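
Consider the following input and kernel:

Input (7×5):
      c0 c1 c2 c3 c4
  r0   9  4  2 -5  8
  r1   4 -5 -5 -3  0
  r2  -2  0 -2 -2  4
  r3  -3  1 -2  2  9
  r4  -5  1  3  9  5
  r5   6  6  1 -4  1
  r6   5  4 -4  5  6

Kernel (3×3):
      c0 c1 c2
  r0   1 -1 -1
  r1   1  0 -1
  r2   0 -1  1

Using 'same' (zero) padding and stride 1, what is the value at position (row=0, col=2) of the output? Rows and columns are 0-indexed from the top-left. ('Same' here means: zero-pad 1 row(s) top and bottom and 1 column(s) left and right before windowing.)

11

The receptive field on the zero-padded input at this output position is [0 0 0 / 4 2 -5 / -5 -5 -3]. Elementwise product with the kernel and sum: 0·1 + 0·-1 + 0·-1 + 4·1 + -5·-1 + -5·-1 + -3·1.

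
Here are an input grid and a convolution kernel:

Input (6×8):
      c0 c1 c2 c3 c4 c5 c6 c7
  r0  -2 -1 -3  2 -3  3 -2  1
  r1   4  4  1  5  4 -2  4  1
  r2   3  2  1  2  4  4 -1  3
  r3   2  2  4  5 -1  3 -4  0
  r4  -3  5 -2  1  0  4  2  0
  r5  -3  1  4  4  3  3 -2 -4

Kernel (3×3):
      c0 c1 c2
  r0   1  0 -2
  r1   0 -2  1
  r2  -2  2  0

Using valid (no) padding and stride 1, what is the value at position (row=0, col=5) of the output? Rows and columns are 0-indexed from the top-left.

-16

The receptive field on the input at this output position is [3 -2 1 / -2 4 1 / 4 -1 3]. Elementwise product with the kernel and sum: 3·1 + 1·-2 + 4·-2 + 1·1 + 4·-2 + -1·2.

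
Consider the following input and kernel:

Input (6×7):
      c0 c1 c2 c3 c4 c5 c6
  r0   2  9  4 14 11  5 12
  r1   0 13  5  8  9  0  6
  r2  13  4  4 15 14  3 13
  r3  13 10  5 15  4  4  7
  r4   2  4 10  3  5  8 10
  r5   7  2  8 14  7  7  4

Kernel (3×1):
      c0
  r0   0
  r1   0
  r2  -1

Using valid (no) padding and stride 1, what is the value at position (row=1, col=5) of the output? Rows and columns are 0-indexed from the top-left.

-4

The receptive field on the input at this output position is [0 / 3 / 4]. Elementwise product with the kernel and sum: 4·-1.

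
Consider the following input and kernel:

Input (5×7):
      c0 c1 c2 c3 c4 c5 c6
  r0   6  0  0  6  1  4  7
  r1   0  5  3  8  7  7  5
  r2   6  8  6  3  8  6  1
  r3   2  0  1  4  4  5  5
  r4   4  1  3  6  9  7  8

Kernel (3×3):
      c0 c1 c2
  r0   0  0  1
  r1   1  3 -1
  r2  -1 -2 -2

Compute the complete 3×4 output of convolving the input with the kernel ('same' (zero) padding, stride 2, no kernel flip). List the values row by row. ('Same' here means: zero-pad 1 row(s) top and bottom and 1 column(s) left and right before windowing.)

8 -33 -31 8
11 21 6 -6
11 8 31 31

Output[0,0]: The receptive field on the zero-padded input at this output position is [0 0 0 / 0 6 0 / 0 0 5]. Elementwise product with the kernel and sum: 0·1 + 0·1 + 6·3 + 0·-1 + 0·-1 + 0·-2 + 5·-2.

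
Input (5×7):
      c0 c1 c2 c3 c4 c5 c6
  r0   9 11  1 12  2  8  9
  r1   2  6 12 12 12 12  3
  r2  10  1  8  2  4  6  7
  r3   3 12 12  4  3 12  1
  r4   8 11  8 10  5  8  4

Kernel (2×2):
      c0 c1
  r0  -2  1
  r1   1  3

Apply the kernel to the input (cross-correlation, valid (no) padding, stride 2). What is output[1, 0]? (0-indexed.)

20

The receptive field on the input at this output position is [10 1 / 3 12]. Elementwise product with the kernel and sum: 10·-2 + 1·1 + 3·1 + 12·3.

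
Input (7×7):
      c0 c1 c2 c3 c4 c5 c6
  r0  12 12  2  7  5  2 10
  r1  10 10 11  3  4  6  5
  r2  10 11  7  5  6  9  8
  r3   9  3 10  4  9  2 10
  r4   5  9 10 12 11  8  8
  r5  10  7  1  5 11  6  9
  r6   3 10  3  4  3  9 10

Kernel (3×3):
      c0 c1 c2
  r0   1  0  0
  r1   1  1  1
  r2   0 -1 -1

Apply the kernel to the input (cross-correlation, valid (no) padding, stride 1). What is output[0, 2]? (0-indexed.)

9

The receptive field on the input at this output position is [2 7 5 / 11 3 4 / 7 5 6]. Elementwise product with the kernel and sum: 2·1 + 11·1 + 3·1 + 4·1 + 5·-1 + 6·-1.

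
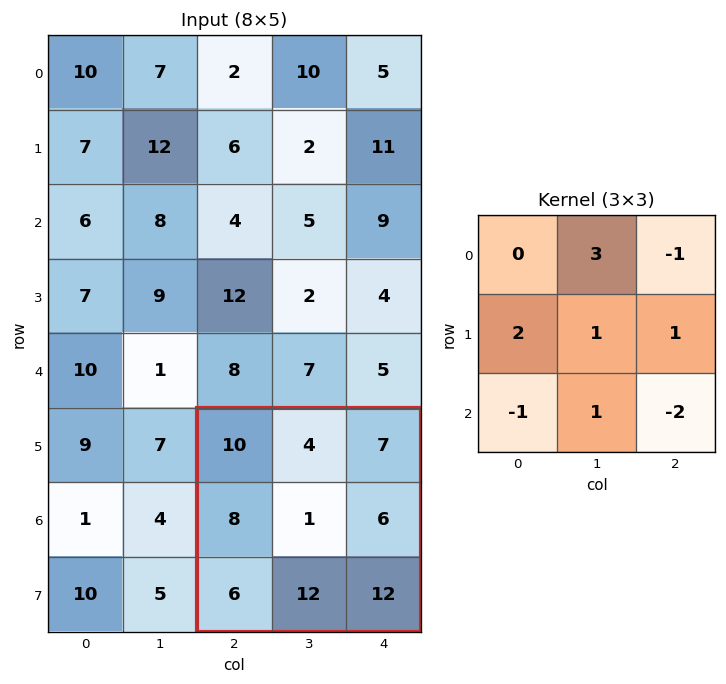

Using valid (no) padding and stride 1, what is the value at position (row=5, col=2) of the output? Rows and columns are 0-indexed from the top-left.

The receptive field on the input at this output position is [10 4 7 / 8 1 6 / 6 12 12]. Elementwise product with the kernel and sum: 4·3 + 7·-1 + 8·2 + 1·1 + 6·1 + 6·-1 + 12·1 + 12·-2.

10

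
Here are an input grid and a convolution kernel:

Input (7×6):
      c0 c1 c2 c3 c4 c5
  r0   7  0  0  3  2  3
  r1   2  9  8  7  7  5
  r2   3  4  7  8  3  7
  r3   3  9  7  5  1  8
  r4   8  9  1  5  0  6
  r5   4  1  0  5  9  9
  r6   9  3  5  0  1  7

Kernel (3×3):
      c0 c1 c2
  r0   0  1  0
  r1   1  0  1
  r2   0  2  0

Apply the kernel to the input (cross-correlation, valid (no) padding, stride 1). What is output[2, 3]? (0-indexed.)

The receptive field on the input at this output position is [8 3 7 / 5 1 8 / 5 0 6]. Elementwise product with the kernel and sum: 3·1 + 5·1 + 8·1 + 0·2.

16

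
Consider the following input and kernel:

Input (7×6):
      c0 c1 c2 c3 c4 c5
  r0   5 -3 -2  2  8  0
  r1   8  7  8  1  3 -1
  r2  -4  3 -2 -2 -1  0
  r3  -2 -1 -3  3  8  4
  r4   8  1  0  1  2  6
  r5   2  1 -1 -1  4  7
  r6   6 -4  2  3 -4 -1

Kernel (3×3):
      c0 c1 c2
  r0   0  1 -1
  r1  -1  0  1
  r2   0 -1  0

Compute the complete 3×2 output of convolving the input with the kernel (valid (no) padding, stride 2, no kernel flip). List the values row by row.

-4 -9
3 9
2 1

Output[0,0]: The receptive field on the input at this output position is [5 -3 -2 / 8 7 8 / -4 3 -2]. Elementwise product with the kernel and sum: -3·1 + -2·-1 + 8·-1 + 8·1 + 3·-1.
Output[0,1]: The receptive field on the input at this output position is [-2 2 8 / 8 1 3 / -2 -2 -1]. Elementwise product with the kernel and sum: 2·1 + 8·-1 + 8·-1 + 3·1 + -2·-1.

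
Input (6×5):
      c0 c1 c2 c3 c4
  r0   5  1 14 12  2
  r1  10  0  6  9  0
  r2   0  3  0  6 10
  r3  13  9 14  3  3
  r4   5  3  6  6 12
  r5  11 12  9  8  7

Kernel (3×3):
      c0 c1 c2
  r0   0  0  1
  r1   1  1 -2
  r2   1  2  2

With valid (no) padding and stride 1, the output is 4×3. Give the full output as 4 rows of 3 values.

Output[0,0]: The receptive field on the input at this output position is [5 1 14 / 10 0 6 / 0 3 0]. Elementwise product with the kernel and sum: 14·1 + 10·1 + 0·1 + 6·-2 + 0·1 + 3·2 + 0·2.
Output[0,1]: The receptive field on the input at this output position is [1 14 12 / 0 6 9 / 3 0 6]. Elementwise product with the kernel and sum: 12·1 + 0·1 + 6·1 + 9·-2 + 3·1 + 0·2 + 6·2.

18 15 49
68 43 12
17 50 63
63 46 30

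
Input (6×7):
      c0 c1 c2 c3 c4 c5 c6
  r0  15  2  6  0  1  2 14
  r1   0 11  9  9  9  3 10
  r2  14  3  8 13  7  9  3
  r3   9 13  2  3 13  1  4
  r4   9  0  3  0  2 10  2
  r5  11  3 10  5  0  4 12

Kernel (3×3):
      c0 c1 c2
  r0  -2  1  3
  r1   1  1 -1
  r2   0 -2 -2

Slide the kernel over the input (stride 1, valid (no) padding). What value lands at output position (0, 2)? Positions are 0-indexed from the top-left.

The receptive field on the input at this output position is [6 0 1 / 9 9 9 / 8 13 7]. Elementwise product with the kernel and sum: 6·-2 + 0·1 + 1·3 + 9·1 + 9·1 + 9·-1 + 13·-2 + 7·-2.

-40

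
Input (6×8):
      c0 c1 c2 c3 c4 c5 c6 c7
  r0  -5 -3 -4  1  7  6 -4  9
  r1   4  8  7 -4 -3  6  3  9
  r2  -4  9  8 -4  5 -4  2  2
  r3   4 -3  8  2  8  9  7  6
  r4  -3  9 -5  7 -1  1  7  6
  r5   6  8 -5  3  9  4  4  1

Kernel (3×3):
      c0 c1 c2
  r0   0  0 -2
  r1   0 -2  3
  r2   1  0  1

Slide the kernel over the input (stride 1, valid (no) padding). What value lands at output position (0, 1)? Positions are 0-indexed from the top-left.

The receptive field on the input at this output position is [-3 -4 1 / 8 7 -4 / 9 8 -4]. Elementwise product with the kernel and sum: 1·-2 + 7·-2 + -4·3 + 9·1 + -4·1.

-23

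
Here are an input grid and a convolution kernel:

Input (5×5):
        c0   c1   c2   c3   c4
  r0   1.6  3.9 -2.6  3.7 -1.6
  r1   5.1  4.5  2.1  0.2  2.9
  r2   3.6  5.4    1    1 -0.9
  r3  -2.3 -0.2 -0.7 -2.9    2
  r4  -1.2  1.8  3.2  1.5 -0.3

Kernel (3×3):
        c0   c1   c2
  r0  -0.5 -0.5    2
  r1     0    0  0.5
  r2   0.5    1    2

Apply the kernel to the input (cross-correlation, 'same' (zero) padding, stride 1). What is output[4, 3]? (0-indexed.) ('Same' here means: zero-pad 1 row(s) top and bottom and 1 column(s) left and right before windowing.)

5.65

The receptive field on the zero-padded input at this output position is [-0.7 -2.9 2 / 3.2 1.5 -0.3 / 0 0 0]. Elementwise product with the kernel and sum: -0.7·-0.5 + -2.9·-0.5 + 2·2 + -0.3·0.5 + 0·0.5 + 0·1 + 0·2.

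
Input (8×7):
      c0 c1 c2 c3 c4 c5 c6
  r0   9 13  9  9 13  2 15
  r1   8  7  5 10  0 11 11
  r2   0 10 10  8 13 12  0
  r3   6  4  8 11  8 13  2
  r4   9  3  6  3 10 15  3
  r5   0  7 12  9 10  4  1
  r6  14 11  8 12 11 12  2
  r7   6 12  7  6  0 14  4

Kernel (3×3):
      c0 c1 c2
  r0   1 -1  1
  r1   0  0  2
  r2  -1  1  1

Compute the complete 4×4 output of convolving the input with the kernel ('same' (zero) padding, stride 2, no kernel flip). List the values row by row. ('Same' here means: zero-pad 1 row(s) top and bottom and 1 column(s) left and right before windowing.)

41 26 5 0
29 43 55 -11
11 27 51 8
47 29 35 -7

Output[0,0]: The receptive field on the zero-padded input at this output position is [0 0 0 / 0 9 13 / 0 8 7]. Elementwise product with the kernel and sum: 0·1 + 0·-1 + 0·1 + 13·2 + 0·-1 + 8·1 + 7·1.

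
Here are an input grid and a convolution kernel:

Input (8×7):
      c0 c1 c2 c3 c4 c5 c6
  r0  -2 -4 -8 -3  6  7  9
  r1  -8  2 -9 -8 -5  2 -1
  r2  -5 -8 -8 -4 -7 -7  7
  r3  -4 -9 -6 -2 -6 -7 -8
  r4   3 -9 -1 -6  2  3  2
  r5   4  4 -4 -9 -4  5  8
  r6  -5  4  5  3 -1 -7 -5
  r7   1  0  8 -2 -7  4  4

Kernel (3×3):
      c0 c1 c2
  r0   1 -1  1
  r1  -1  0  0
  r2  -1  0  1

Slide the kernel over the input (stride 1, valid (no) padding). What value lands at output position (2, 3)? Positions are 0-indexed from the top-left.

7

The receptive field on the input at this output position is [-4 -7 -7 / -2 -6 -7 / -6 2 3]. Elementwise product with the kernel and sum: -4·1 + -7·-1 + -7·1 + -2·-1 + -6·-1 + 3·1.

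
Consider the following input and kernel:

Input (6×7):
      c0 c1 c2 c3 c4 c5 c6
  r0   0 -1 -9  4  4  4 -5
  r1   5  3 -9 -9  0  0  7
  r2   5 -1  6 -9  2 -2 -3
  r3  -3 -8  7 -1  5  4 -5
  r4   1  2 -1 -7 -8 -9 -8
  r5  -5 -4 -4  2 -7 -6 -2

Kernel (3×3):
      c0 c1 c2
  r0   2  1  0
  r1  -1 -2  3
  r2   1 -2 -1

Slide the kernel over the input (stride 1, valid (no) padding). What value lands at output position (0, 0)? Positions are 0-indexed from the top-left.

-38

The receptive field on the input at this output position is [0 -1 -9 / 5 3 -9 / 5 -1 6]. Elementwise product with the kernel and sum: 0·2 + -1·1 + 5·-1 + 3·-2 + -9·3 + 5·1 + -1·-2 + 6·-1.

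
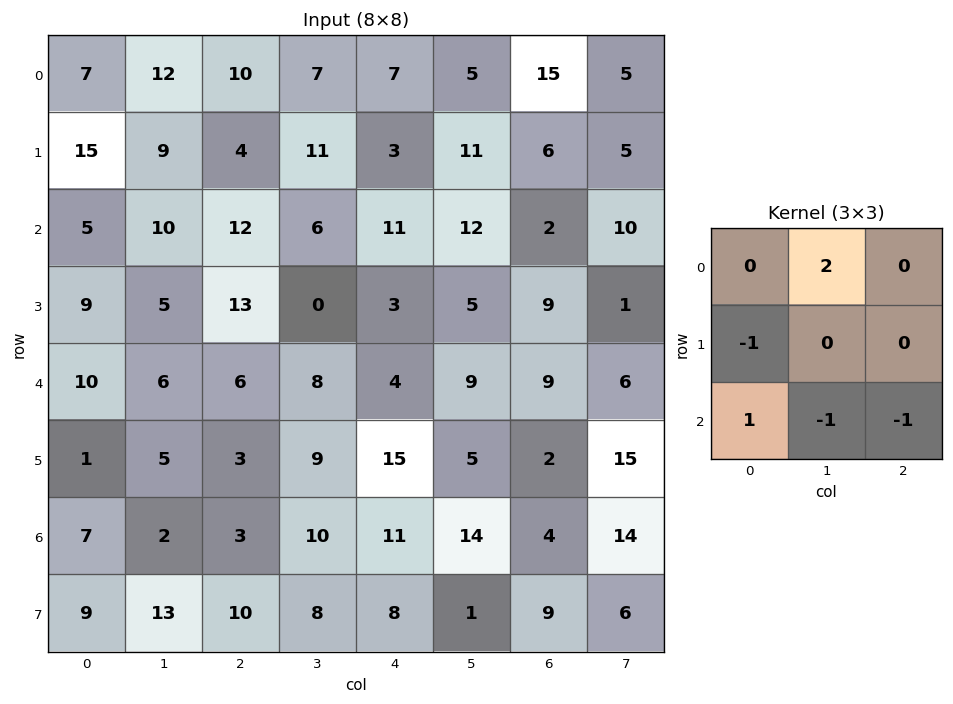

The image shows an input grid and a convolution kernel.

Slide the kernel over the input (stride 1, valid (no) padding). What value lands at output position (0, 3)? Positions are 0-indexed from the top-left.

The receptive field on the input at this output position is [7 7 5 / 11 3 11 / 6 11 12]. Elementwise product with the kernel and sum: 7·2 + 11·-1 + 6·1 + 11·-1 + 12·-1.

-14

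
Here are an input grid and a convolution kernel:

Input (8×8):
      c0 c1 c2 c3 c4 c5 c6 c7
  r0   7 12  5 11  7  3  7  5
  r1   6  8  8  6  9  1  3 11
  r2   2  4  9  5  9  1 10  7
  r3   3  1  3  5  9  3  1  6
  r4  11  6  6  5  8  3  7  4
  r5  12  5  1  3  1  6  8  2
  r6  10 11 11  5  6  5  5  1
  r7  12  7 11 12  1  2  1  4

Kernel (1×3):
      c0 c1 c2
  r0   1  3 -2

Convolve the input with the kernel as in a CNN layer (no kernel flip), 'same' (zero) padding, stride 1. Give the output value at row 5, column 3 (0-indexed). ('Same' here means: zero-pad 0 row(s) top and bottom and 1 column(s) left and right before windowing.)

8

The receptive field on the zero-padded input at this output position is [1 3 1]. Elementwise product with the kernel and sum: 1·1 + 3·3 + 1·-2.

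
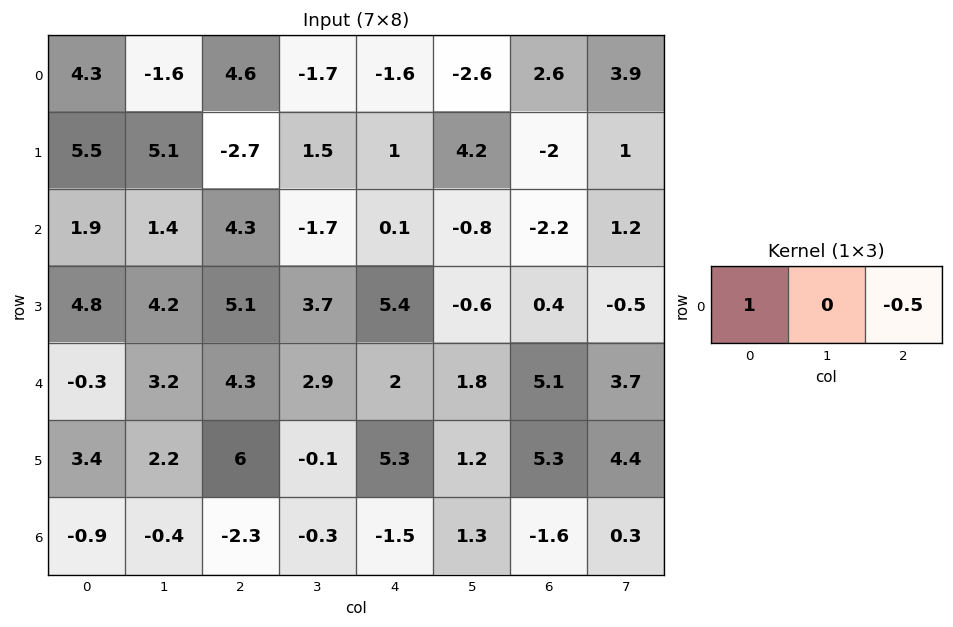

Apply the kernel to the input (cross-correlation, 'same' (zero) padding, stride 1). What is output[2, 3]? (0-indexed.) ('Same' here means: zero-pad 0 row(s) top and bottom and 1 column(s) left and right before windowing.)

The receptive field on the zero-padded input at this output position is [4.3 -1.7 0.1]. Elementwise product with the kernel and sum: 4.3·1 + 0.1·-0.5.

4.25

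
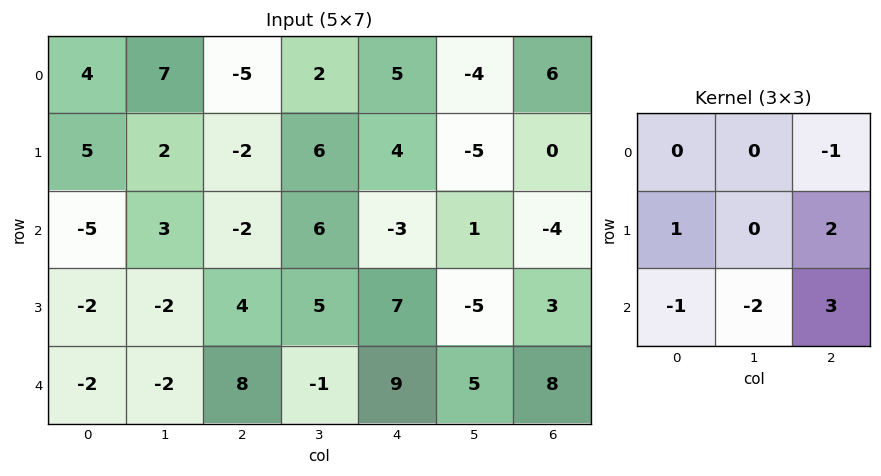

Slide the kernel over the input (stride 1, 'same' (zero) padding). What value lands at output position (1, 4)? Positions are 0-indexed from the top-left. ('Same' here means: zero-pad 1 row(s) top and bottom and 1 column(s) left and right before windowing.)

3

The receptive field on the zero-padded input at this output position is [2 5 -4 / 6 4 -5 / 6 -3 1]. Elementwise product with the kernel and sum: -4·-1 + 6·1 + -5·2 + 6·-1 + -3·-2 + 1·3.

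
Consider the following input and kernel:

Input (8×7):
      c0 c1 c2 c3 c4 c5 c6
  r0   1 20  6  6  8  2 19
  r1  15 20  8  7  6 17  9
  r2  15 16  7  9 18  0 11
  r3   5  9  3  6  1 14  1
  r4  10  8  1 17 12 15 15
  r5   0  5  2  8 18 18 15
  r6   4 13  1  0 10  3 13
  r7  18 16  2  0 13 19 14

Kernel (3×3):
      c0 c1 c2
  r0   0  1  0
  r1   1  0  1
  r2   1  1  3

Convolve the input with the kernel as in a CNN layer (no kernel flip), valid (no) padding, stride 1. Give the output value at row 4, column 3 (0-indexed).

57

The receptive field on the input at this output position is [17 12 15 / 8 18 18 / 0 10 3]. Elementwise product with the kernel and sum: 12·1 + 8·1 + 18·1 + 0·1 + 10·1 + 3·3.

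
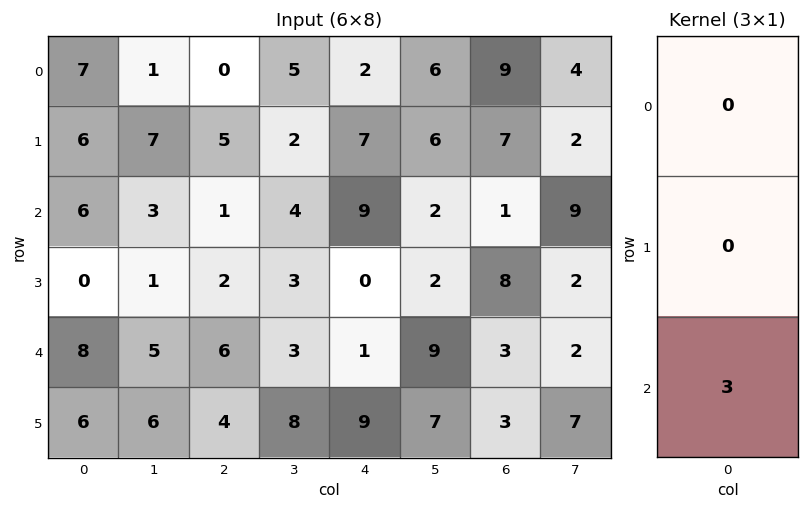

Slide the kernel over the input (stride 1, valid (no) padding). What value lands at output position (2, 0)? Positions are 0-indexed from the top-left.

The receptive field on the input at this output position is [6 / 0 / 8]. Elementwise product with the kernel and sum: 8·3.

24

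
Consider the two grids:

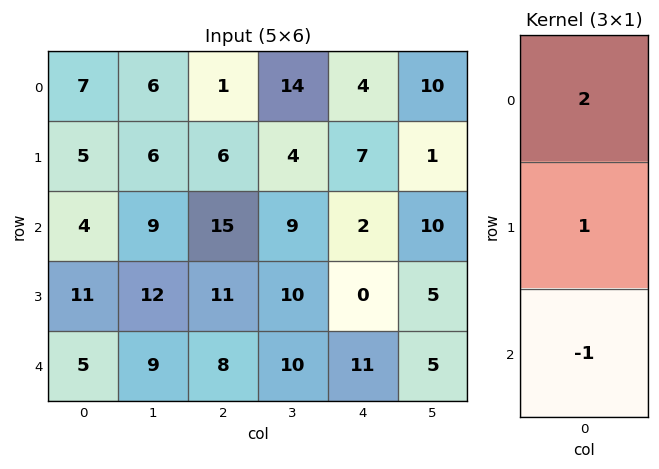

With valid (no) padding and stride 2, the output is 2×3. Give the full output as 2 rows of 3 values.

15 -7 13
14 33 -7

Output[0,0]: The receptive field on the input at this output position is [7 / 5 / 4]. Elementwise product with the kernel and sum: 7·2 + 5·1 + 4·-1.
Output[0,1]: The receptive field on the input at this output position is [1 / 6 / 15]. Elementwise product with the kernel and sum: 1·2 + 6·1 + 15·-1.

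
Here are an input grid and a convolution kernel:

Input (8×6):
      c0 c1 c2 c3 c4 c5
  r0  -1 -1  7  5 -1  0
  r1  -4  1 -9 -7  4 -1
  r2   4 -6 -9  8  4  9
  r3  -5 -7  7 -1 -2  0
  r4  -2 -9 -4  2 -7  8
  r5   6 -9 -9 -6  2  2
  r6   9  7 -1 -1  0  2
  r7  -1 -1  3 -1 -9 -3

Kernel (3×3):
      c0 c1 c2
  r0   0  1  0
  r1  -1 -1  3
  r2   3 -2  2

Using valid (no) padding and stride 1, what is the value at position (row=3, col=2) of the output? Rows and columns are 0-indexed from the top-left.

The receptive field on the input at this output position is [7 -1 -2 / -4 2 -7 / -9 -6 2]. Elementwise product with the kernel and sum: -1·1 + -4·-1 + 2·-1 + -7·3 + -9·3 + -6·-2 + 2·2.

-31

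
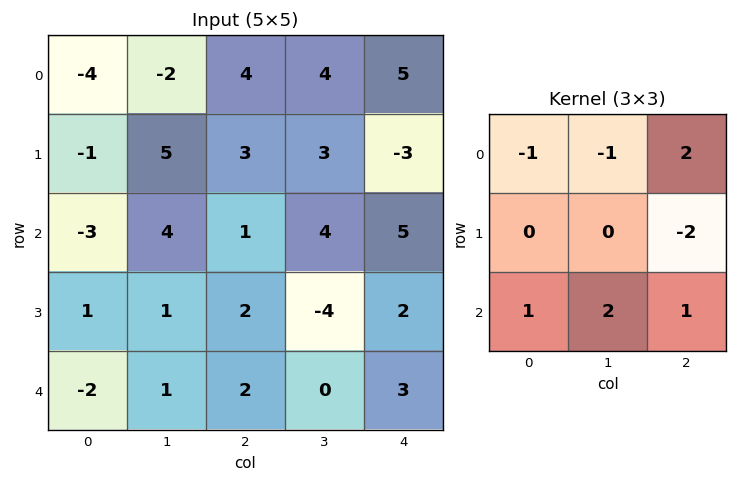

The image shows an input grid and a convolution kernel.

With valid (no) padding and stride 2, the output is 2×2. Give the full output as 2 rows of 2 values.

14 22
-1 6

Output[0,0]: The receptive field on the input at this output position is [-4 -2 4 / -1 5 3 / -3 4 1]. Elementwise product with the kernel and sum: -4·-1 + -2·-1 + 4·2 + 3·-2 + -3·1 + 4·2 + 1·1.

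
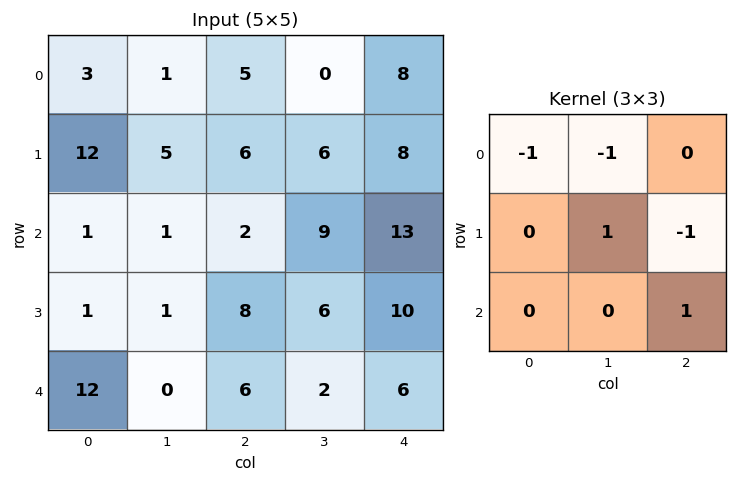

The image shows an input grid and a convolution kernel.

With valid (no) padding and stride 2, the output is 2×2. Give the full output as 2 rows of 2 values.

Output[0,0]: The receptive field on the input at this output position is [3 1 5 / 12 5 6 / 1 1 2]. Elementwise product with the kernel and sum: 3·-1 + 1·-1 + 5·1 + 6·-1 + 2·1.
Output[0,1]: The receptive field on the input at this output position is [5 0 8 / 6 6 8 / 2 9 13]. Elementwise product with the kernel and sum: 5·-1 + 0·-1 + 6·1 + 8·-1 + 13·1.

-3 6
-3 -9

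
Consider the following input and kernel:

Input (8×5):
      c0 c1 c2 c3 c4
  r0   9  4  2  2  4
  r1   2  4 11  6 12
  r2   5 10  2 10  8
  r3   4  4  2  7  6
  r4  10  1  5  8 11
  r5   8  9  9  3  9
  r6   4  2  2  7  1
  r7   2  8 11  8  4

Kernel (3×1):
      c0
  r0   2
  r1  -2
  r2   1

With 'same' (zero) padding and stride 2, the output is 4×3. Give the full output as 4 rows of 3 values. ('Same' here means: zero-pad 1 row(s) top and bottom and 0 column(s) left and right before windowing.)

-16 7 4
-2 20 14
-4 3 -1
10 25 20

Output[0,0]: The receptive field on the zero-padded input at this output position is [0 / 9 / 2]. Elementwise product with the kernel and sum: 0·2 + 9·-2 + 2·1.
Output[0,1]: The receptive field on the zero-padded input at this output position is [0 / 2 / 11]. Elementwise product with the kernel and sum: 0·2 + 2·-2 + 11·1.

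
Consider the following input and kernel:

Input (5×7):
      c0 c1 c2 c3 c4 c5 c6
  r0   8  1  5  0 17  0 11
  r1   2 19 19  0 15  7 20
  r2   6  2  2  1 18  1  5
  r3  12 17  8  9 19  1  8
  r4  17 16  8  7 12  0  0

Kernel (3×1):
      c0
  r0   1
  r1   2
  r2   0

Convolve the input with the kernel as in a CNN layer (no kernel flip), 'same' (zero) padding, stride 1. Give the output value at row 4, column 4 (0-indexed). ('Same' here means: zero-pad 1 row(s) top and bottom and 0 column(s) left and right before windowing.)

43

The receptive field on the zero-padded input at this output position is [19 / 12 / 0]. Elementwise product with the kernel and sum: 19·1 + 12·2.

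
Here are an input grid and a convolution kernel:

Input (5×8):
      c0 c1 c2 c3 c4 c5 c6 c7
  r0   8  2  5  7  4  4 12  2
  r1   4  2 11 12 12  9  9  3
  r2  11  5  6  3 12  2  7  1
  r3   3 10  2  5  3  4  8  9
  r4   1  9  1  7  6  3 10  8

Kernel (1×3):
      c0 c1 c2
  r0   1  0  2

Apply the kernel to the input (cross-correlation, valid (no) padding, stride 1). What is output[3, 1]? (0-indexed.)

The receptive field on the input at this output position is [10 2 5]. Elementwise product with the kernel and sum: 10·1 + 5·2.

20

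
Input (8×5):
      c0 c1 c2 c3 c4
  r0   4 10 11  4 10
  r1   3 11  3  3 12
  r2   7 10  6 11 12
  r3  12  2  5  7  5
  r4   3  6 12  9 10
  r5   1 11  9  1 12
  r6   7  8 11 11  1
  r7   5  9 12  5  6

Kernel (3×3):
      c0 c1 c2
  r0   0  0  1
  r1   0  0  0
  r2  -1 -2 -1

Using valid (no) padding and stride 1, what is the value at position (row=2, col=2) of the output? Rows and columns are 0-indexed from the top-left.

-28

The receptive field on the input at this output position is [6 11 12 / 5 7 5 / 12 9 10]. Elementwise product with the kernel and sum: 12·1 + 12·-1 + 9·-2 + 10·-1.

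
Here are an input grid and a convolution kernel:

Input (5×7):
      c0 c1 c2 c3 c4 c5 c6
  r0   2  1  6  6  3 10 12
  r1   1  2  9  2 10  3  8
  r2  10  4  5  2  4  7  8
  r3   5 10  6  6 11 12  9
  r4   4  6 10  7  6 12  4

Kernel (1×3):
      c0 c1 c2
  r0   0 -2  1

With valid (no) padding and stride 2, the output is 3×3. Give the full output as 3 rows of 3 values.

Output[0,0]: The receptive field on the input at this output position is [2 1 6]. Elementwise product with the kernel and sum: 1·-2 + 6·1.

4 -9 -8
-3 0 -6
-2 -8 -20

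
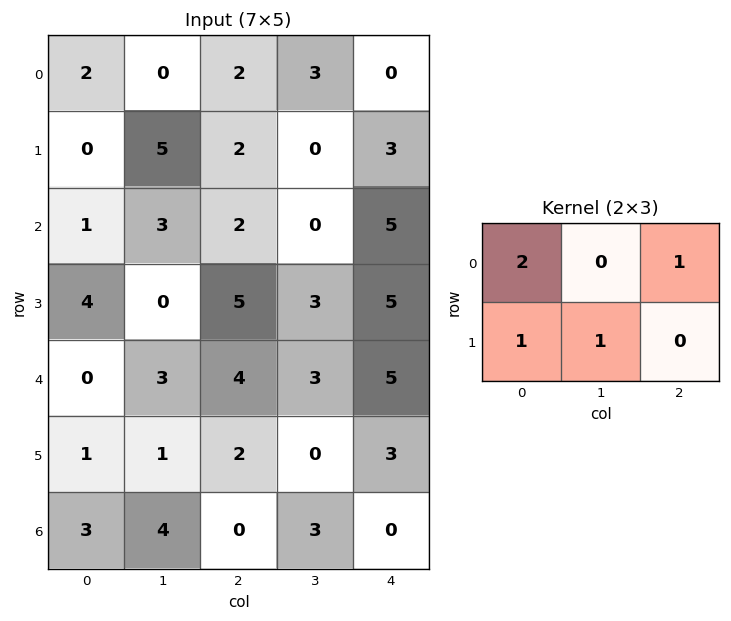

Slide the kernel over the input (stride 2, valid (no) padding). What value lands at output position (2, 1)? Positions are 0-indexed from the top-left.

The receptive field on the input at this output position is [4 3 5 / 2 0 3]. Elementwise product with the kernel and sum: 4·2 + 5·1 + 2·1 + 0·1.

15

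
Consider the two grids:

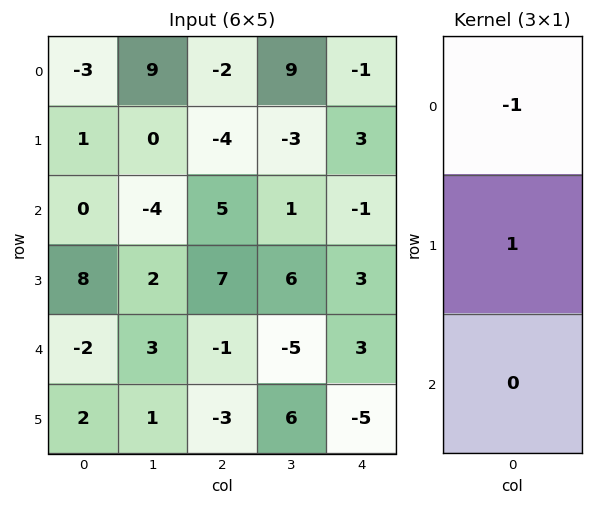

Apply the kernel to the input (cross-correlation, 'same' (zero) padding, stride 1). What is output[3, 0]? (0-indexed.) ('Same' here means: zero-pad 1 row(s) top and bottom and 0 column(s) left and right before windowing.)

8

The receptive field on the zero-padded input at this output position is [0 / 8 / -2]. Elementwise product with the kernel and sum: 0·-1 + 8·1.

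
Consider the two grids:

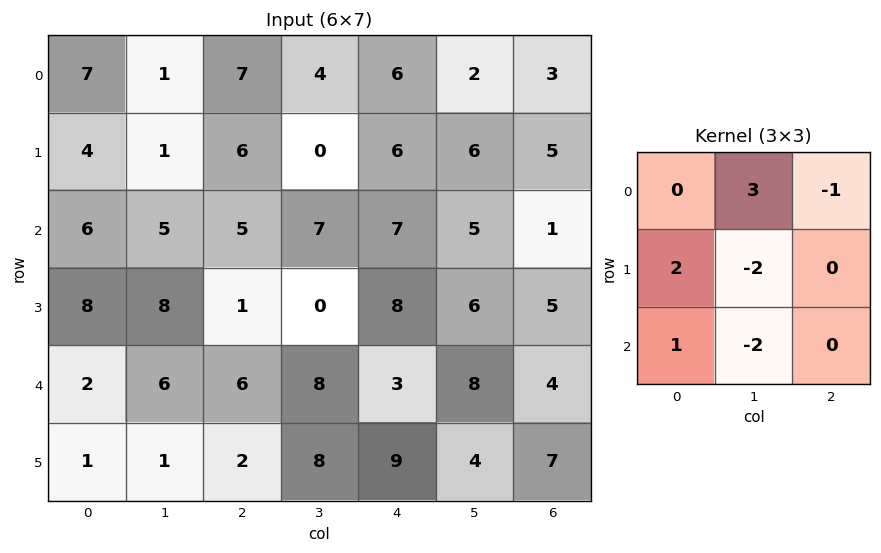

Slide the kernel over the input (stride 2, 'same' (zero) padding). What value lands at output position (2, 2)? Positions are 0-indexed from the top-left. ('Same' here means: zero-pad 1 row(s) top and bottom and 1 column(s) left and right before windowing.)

The receptive field on the zero-padded input at this output position is [0 8 6 / 8 3 8 / 8 9 4]. Elementwise product with the kernel and sum: 8·3 + 6·-1 + 8·2 + 3·-2 + 8·1 + 9·-2.

18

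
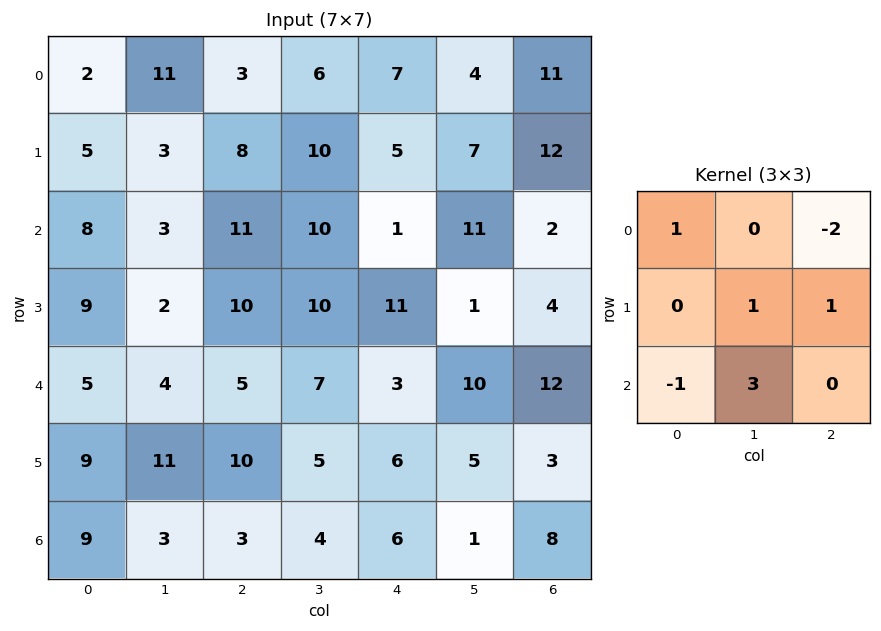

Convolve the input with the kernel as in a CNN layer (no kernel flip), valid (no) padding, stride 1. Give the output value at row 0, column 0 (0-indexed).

The receptive field on the input at this output position is [2 11 3 / 5 3 8 / 8 3 11]. Elementwise product with the kernel and sum: 2·1 + 3·-2 + 3·1 + 8·1 + 8·-1 + 3·3.

8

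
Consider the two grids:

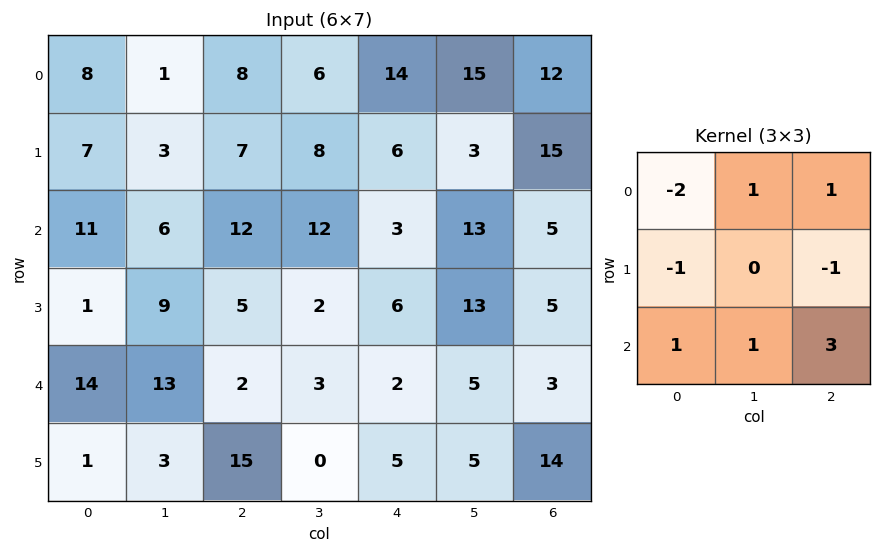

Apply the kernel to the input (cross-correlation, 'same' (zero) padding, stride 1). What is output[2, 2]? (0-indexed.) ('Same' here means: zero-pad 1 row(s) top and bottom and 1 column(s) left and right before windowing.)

11

The receptive field on the zero-padded input at this output position is [3 7 8 / 6 12 12 / 9 5 2]. Elementwise product with the kernel and sum: 3·-2 + 7·1 + 8·1 + 6·-1 + 12·-1 + 9·1 + 5·1 + 2·3.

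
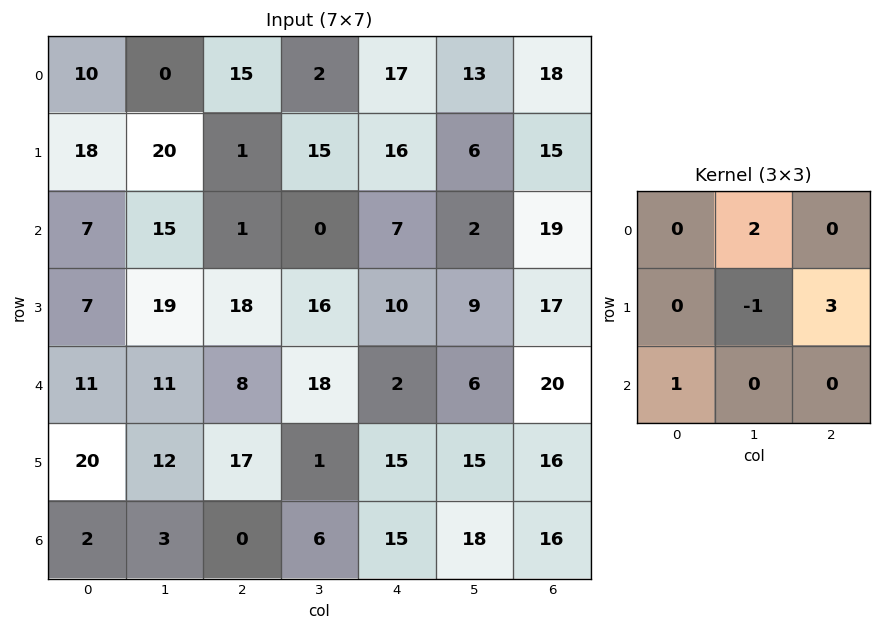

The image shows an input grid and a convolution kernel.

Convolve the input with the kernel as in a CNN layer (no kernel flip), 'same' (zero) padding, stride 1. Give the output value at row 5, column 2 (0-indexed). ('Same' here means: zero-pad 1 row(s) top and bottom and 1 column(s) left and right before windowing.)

5

The receptive field on the zero-padded input at this output position is [11 8 18 / 12 17 1 / 3 0 6]. Elementwise product with the kernel and sum: 8·2 + 17·-1 + 1·3 + 3·1.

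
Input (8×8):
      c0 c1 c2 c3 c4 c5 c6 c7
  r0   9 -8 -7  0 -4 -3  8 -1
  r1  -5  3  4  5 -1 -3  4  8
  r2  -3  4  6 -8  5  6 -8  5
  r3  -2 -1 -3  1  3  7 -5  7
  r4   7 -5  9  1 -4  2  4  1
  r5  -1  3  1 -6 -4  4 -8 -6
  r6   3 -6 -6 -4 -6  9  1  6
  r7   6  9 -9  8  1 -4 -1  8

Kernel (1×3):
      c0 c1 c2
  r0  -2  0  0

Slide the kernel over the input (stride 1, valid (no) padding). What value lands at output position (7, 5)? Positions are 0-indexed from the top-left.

The receptive field on the input at this output position is [-4 -1 8]. Elementwise product with the kernel and sum: -4·-2.

8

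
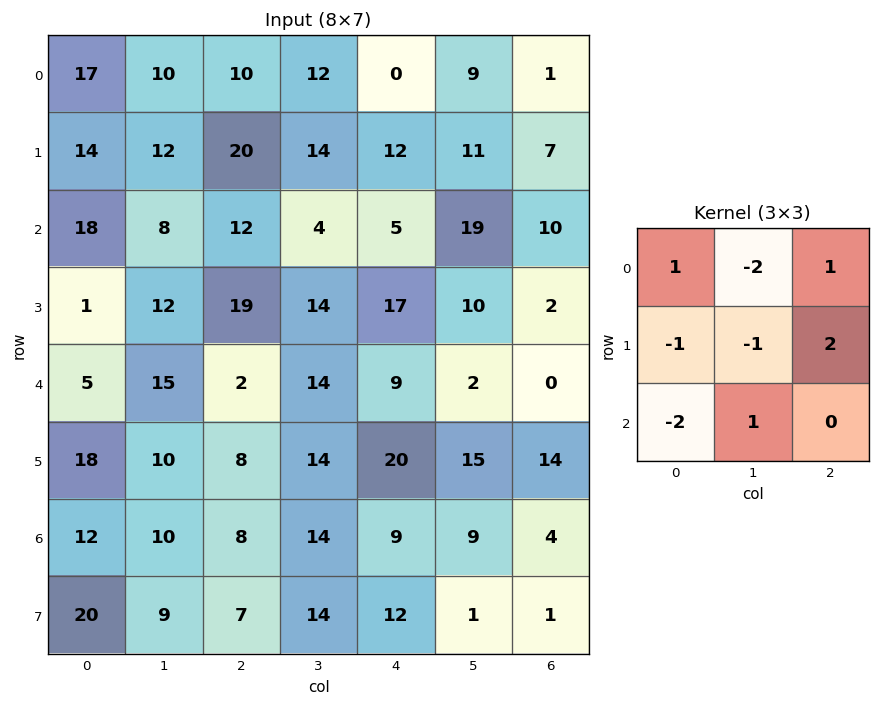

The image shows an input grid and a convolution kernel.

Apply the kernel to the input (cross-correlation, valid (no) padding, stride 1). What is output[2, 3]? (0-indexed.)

The receptive field on the input at this output position is [4 5 19 / 14 17 10 / 14 9 2]. Elementwise product with the kernel and sum: 4·1 + 5·-2 + 19·1 + 14·-1 + 17·-1 + 10·2 + 14·-2 + 9·1.

-17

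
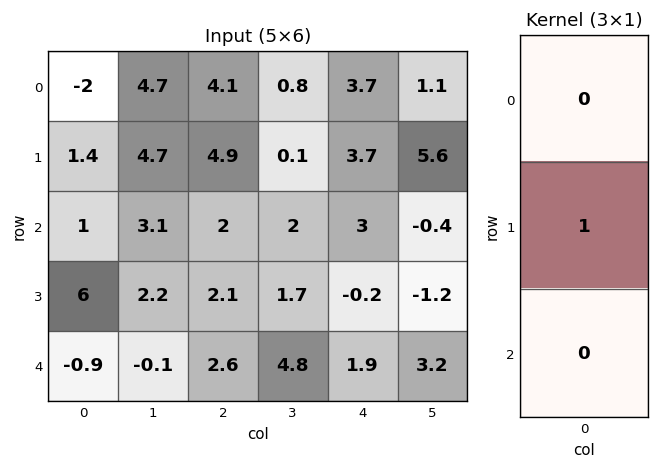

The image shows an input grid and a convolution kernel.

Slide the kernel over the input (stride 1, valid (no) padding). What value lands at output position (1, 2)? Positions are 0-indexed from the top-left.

The receptive field on the input at this output position is [4.9 / 2 / 2.1]. Elementwise product with the kernel and sum: 2·1.

2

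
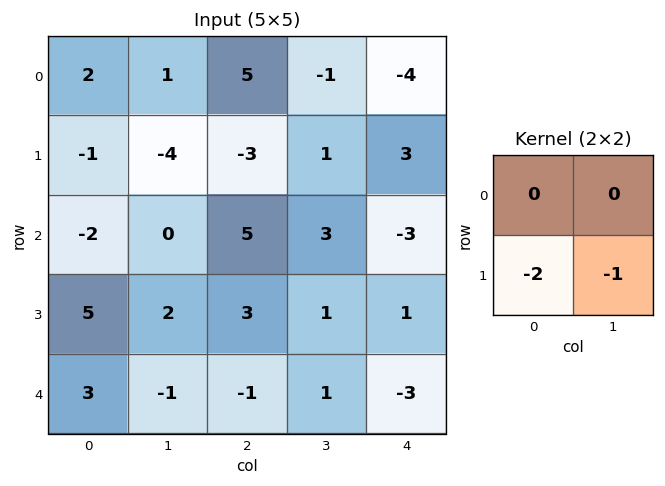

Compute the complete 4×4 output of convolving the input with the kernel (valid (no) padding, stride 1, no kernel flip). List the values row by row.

Output[0,0]: The receptive field on the input at this output position is [2 1 / -1 -4]. Elementwise product with the kernel and sum: -1·-2 + -4·-1.
Output[0,1]: The receptive field on the input at this output position is [1 5 / -4 -3]. Elementwise product with the kernel and sum: -4·-2 + -3·-1.

6 11 5 -5
4 -5 -13 -3
-12 -7 -7 -3
-5 3 1 1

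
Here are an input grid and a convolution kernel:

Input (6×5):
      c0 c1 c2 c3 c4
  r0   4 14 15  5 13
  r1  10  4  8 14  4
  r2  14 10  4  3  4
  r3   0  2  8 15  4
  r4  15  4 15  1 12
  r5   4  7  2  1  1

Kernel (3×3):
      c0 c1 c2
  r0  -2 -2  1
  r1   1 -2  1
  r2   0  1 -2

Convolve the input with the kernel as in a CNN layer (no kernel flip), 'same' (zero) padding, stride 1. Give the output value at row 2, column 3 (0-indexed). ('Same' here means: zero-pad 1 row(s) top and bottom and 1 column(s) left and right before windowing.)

The receptive field on the zero-padded input at this output position is [8 14 4 / 4 3 4 / 8 15 4]. Elementwise product with the kernel and sum: 8·-2 + 14·-2 + 4·1 + 4·1 + 3·-2 + 4·1 + 15·1 + 4·-2.

-31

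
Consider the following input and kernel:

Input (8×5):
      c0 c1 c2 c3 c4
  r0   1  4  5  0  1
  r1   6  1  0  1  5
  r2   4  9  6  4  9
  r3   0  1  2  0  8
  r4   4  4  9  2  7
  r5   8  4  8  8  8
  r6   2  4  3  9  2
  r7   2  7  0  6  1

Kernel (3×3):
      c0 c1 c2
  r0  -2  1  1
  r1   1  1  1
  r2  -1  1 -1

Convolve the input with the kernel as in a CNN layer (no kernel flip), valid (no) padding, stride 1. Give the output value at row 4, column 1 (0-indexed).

The receptive field on the input at this output position is [4 9 2 / 4 8 8 / 4 3 9]. Elementwise product with the kernel and sum: 4·-2 + 9·1 + 2·1 + 4·1 + 8·1 + 8·1 + 4·-1 + 3·1 + 9·-1.

13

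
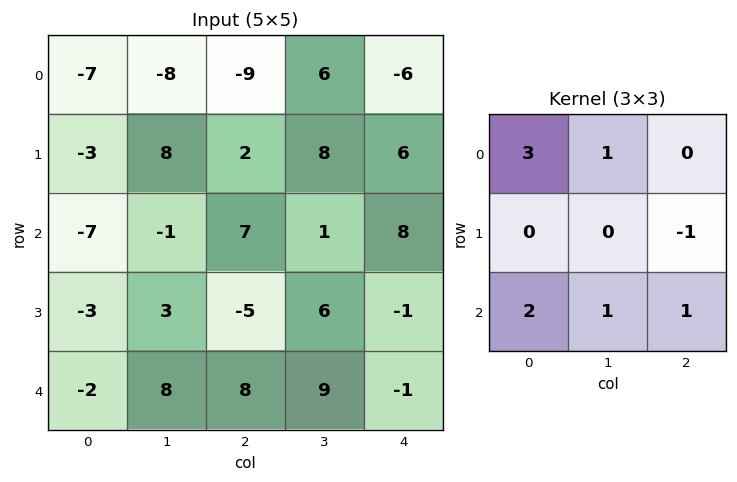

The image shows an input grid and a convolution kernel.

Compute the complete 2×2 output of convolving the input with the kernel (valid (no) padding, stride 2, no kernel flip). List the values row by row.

Output[0,0]: The receptive field on the input at this output position is [-7 -8 -9 / -3 8 2 / -7 -1 7]. Elementwise product with the kernel and sum: -7·3 + -8·1 + 2·-1 + -7·2 + -1·1 + 7·1.
Output[0,1]: The receptive field on the input at this output position is [-9 6 -6 / 2 8 6 / 7 1 8]. Elementwise product with the kernel and sum: -9·3 + 6·1 + 6·-1 + 7·2 + 1·1 + 8·1.

-39 -4
-5 47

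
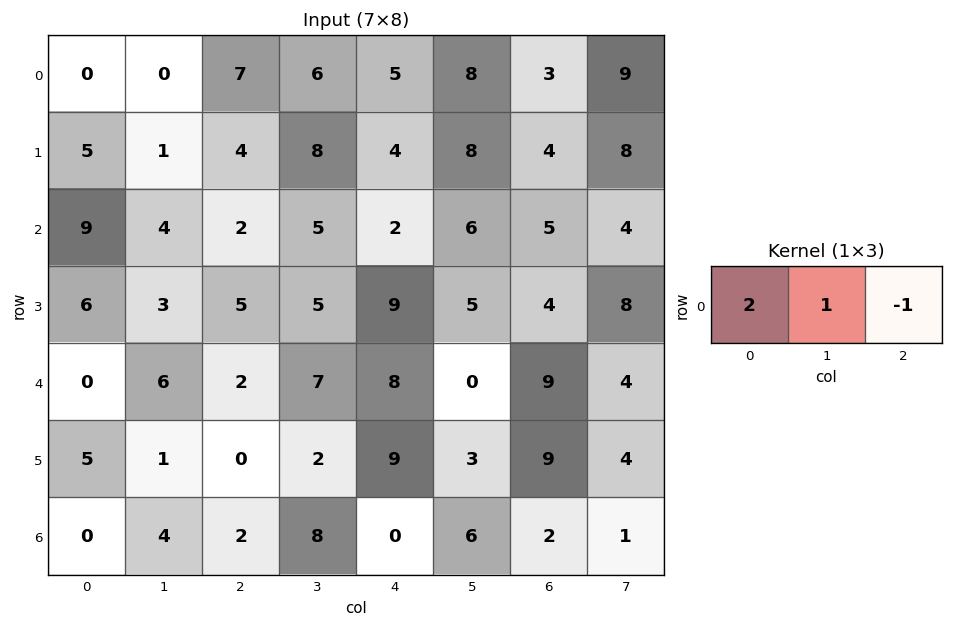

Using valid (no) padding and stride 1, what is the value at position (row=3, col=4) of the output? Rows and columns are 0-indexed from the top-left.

The receptive field on the input at this output position is [9 5 4]. Elementwise product with the kernel and sum: 9·2 + 5·1 + 4·-1.

19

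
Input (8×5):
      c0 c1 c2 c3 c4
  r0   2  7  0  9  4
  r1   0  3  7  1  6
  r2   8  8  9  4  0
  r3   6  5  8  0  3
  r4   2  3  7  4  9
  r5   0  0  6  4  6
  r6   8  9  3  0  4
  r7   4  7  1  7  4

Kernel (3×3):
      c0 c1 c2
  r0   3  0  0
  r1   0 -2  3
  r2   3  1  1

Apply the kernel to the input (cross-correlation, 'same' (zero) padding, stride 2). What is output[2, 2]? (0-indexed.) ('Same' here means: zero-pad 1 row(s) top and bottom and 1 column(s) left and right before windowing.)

The receptive field on the zero-padded input at this output position is [0 3 0 / 4 9 0 / 4 6 0]. Elementwise product with the kernel and sum: 0·3 + 9·-2 + 0·3 + 4·3 + 6·1 + 0·1.

0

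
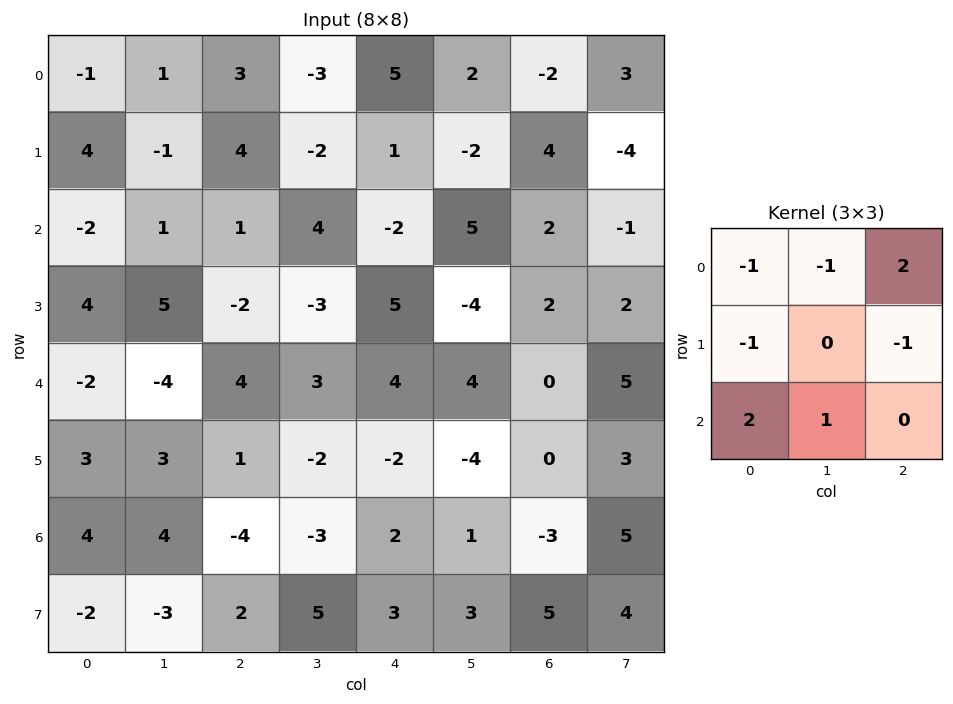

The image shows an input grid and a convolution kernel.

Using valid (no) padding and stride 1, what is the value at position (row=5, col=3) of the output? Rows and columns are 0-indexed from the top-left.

The receptive field on the input at this output position is [-2 -2 -4 / -3 2 1 / 5 3 3]. Elementwise product with the kernel and sum: -2·-1 + -2·-1 + -4·2 + -3·-1 + 1·-1 + 5·2 + 3·1.

11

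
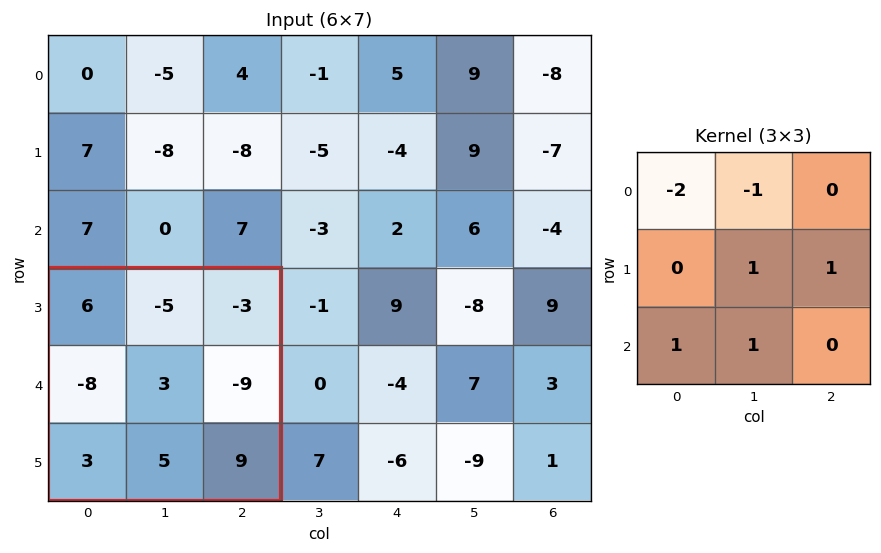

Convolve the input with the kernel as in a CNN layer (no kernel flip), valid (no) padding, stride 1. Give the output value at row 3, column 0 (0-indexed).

The receptive field on the input at this output position is [6 -5 -3 / -8 3 -9 / 3 5 9]. Elementwise product with the kernel and sum: 6·-2 + -5·-1 + 3·1 + -9·1 + 3·1 + 5·1.

-5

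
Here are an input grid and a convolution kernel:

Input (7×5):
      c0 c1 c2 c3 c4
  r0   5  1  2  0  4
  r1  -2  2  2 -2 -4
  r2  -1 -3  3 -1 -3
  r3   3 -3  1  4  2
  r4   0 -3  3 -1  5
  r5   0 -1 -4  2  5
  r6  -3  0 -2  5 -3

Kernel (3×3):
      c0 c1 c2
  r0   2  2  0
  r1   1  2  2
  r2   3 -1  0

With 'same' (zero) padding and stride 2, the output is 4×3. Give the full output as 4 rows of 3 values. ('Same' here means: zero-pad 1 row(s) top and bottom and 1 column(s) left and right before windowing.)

14 9 6
-15 -1 -9
0 -2 22
-6 -4 13

Output[0,0]: The receptive field on the zero-padded input at this output position is [0 0 0 / 0 5 1 / 0 -2 2]. Elementwise product with the kernel and sum: 0·2 + 0·2 + 0·1 + 5·2 + 1·2 + 0·3 + -2·-1.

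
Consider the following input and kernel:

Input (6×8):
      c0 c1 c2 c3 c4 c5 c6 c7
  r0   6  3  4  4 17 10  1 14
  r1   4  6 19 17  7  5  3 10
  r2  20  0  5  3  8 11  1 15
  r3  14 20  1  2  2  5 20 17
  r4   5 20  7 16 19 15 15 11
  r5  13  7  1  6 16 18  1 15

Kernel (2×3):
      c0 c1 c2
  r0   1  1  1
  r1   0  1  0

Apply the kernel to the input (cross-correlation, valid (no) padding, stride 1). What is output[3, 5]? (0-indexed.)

57

The receptive field on the input at this output position is [5 20 17 / 15 15 11]. Elementwise product with the kernel and sum: 5·1 + 20·1 + 17·1 + 15·1.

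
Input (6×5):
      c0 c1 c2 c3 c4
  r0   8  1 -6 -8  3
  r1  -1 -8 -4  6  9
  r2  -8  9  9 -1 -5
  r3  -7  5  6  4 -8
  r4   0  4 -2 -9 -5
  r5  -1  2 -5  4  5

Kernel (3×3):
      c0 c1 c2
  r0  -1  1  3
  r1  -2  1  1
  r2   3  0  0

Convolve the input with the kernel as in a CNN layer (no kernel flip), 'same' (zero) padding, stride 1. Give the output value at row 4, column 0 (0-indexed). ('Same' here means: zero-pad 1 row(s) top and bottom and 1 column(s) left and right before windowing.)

12

The receptive field on the zero-padded input at this output position is [0 -7 5 / 0 0 4 / 0 -1 2]. Elementwise product with the kernel and sum: 0·-1 + -7·1 + 5·3 + 0·-2 + 0·1 + 4·1 + 0·3.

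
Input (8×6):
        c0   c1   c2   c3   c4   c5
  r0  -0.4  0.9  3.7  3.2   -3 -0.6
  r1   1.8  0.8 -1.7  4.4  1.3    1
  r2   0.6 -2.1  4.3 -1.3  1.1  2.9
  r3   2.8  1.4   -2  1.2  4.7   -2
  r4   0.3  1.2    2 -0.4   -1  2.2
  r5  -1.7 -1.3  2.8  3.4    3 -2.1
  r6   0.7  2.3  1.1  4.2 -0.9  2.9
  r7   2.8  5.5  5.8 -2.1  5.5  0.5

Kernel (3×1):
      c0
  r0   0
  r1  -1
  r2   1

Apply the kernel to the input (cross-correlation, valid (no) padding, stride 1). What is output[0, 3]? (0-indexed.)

The receptive field on the input at this output position is [3.2 / 4.4 / -1.3]. Elementwise product with the kernel and sum: 4.4·-1 + -1.3·1.

-5.7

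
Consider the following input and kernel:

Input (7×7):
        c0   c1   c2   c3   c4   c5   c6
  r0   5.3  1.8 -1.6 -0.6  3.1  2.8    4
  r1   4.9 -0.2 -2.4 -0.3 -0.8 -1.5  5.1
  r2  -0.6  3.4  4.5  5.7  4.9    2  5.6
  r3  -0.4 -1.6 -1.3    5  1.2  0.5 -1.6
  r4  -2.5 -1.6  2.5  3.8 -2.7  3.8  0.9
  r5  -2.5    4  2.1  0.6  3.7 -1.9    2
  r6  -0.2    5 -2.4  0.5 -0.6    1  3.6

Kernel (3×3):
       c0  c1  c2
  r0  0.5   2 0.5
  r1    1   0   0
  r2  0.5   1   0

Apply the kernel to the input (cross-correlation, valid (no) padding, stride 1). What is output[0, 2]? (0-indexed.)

5.1

The receptive field on the input at this output position is [-1.6 -0.6 3.1 / -2.4 -0.3 -0.8 / 4.5 5.7 4.9]. Elementwise product with the kernel and sum: -1.6·0.5 + -0.6·2 + 3.1·0.5 + -2.4·1 + 4.5·0.5 + 5.7·1.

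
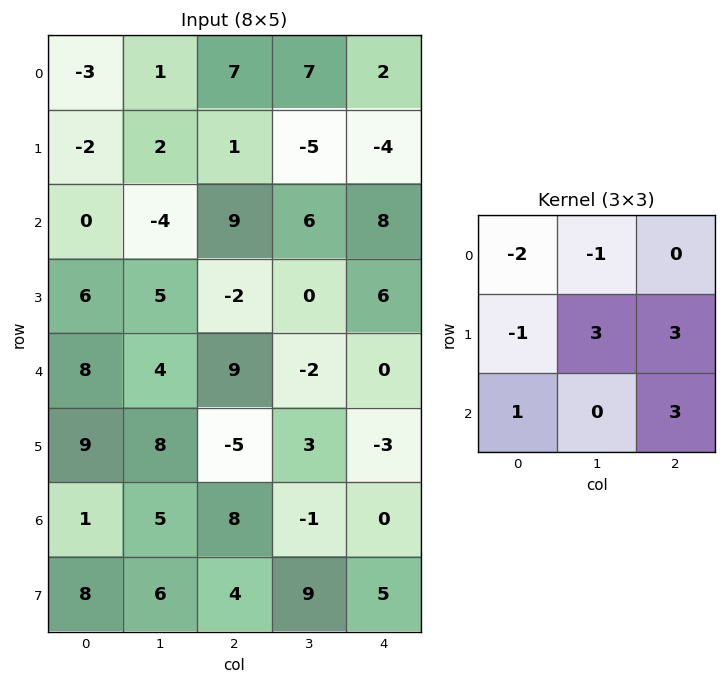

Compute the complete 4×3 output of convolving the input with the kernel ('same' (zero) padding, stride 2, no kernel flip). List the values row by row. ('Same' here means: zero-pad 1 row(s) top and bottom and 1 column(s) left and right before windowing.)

0 28 -6
5 49 32
54 26 -1
27 38 7

Output[0,0]: The receptive field on the zero-padded input at this output position is [0 0 0 / 0 -3 1 / 0 -2 2]. Elementwise product with the kernel and sum: 0·-2 + 0·-1 + 0·-1 + -3·3 + 1·3 + 0·1 + 2·3.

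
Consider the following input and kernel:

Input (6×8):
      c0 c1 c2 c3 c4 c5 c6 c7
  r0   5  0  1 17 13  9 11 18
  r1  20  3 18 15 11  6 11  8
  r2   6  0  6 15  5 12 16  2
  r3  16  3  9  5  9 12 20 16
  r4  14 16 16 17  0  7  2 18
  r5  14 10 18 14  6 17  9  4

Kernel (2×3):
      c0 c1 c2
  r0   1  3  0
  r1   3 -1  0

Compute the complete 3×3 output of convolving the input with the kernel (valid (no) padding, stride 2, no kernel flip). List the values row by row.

Output[0,0]: The receptive field on the input at this output position is [5 0 1 / 20 3 18]. Elementwise product with the kernel and sum: 5·1 + 0·3 + 20·3 + 3·-1.
Output[0,1]: The receptive field on the input at this output position is [1 17 13 / 18 15 11]. Elementwise product with the kernel and sum: 1·1 + 17·3 + 18·3 + 15·-1.

62 91 67
51 73 56
94 107 22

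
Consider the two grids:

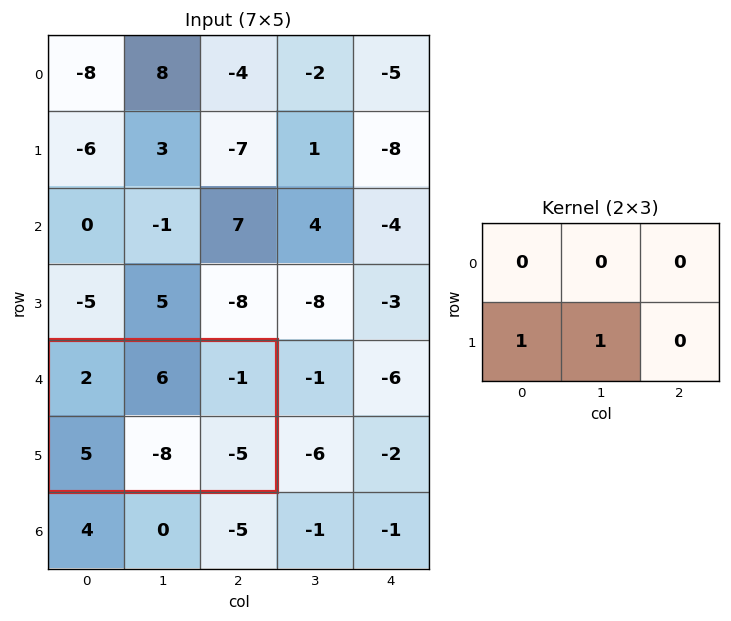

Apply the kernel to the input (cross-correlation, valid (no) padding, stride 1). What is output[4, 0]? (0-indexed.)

The receptive field on the input at this output position is [2 6 -1 / 5 -8 -5]. Elementwise product with the kernel and sum: 5·1 + -8·1.

-3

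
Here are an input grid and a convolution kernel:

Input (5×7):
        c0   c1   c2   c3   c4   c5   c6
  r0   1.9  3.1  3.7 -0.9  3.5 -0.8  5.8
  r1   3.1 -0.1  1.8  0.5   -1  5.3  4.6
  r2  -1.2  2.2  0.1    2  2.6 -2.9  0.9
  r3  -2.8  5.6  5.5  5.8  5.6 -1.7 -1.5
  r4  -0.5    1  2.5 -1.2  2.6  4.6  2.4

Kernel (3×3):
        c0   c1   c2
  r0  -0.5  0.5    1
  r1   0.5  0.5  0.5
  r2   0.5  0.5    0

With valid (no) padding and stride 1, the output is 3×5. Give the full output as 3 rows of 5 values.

Output[0,0]: The receptive field on the input at this output position is [1.9 3.1 3.7 / 3.1 -0.1 1.8 / -1.2 2.2 0.1]. Elementwise product with the kernel and sum: 1.9·-0.5 + 3.1·0.5 + 3.7·1 + 3.1·0.5 + -0.1·0.5 + 1.8·0.5 + -1.2·0.5 + 2.2·0.5.

7.2 1.65 2.9 6.1 7.95
2.15 9.15 6.35 11.1 10
6.2 11.15 12.65 2.95 2.95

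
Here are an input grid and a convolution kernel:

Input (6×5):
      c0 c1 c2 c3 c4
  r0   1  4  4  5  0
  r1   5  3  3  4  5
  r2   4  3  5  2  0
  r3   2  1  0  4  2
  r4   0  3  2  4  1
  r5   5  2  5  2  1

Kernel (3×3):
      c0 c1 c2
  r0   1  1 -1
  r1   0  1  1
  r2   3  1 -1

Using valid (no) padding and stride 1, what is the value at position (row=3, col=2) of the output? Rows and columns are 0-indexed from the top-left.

The receptive field on the input at this output position is [0 4 2 / 2 4 1 / 5 2 1]. Elementwise product with the kernel and sum: 0·1 + 4·1 + 2·-1 + 4·1 + 1·1 + 5·3 + 2·1 + 1·-1.

23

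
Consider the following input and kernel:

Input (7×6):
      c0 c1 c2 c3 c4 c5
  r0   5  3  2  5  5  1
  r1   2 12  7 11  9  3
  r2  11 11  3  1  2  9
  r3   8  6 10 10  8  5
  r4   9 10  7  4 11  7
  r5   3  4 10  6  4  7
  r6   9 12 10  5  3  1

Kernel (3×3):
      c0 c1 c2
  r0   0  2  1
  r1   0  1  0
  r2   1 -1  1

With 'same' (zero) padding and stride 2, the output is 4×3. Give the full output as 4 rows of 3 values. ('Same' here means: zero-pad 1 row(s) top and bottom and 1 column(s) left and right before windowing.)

15 18 10
25 34 30
32 37 41
19 36 18

Output[0,0]: The receptive field on the zero-padded input at this output position is [0 0 0 / 0 5 3 / 0 2 12]. Elementwise product with the kernel and sum: 0·2 + 0·1 + 5·1 + 0·1 + 2·-1 + 12·1.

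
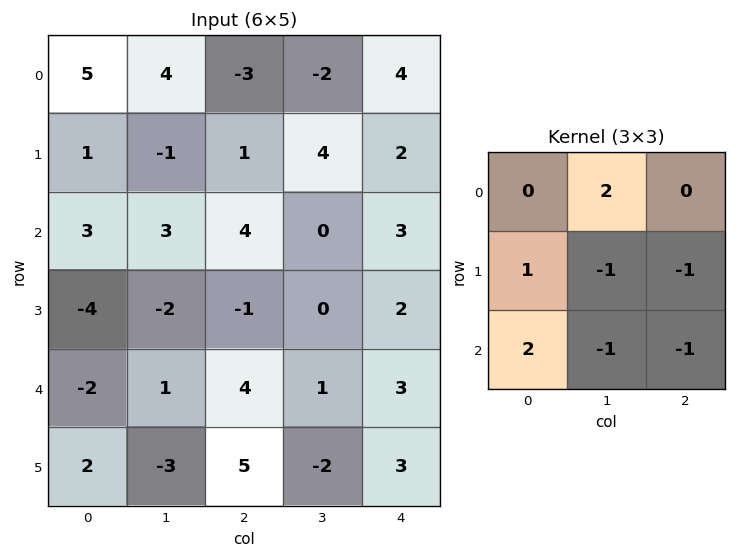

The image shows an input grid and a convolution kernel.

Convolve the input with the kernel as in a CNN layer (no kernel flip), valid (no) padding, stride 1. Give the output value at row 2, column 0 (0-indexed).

-4

The receptive field on the input at this output position is [3 3 4 / -4 -2 -1 / -2 1 4]. Elementwise product with the kernel and sum: 3·2 + -4·1 + -2·-1 + -1·-1 + -2·2 + 1·-1 + 4·-1.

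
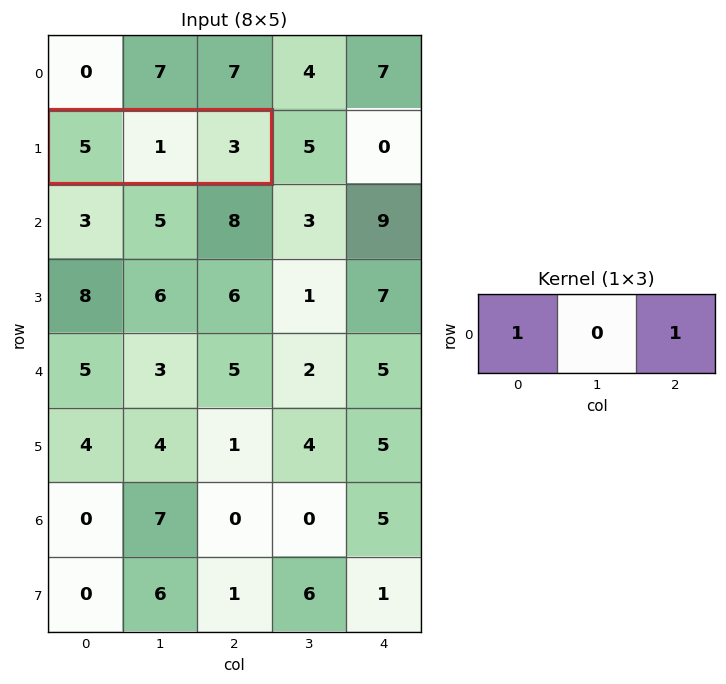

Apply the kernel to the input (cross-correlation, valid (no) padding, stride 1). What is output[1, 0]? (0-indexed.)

8

The receptive field on the input at this output position is [5 1 3]. Elementwise product with the kernel and sum: 5·1 + 3·1.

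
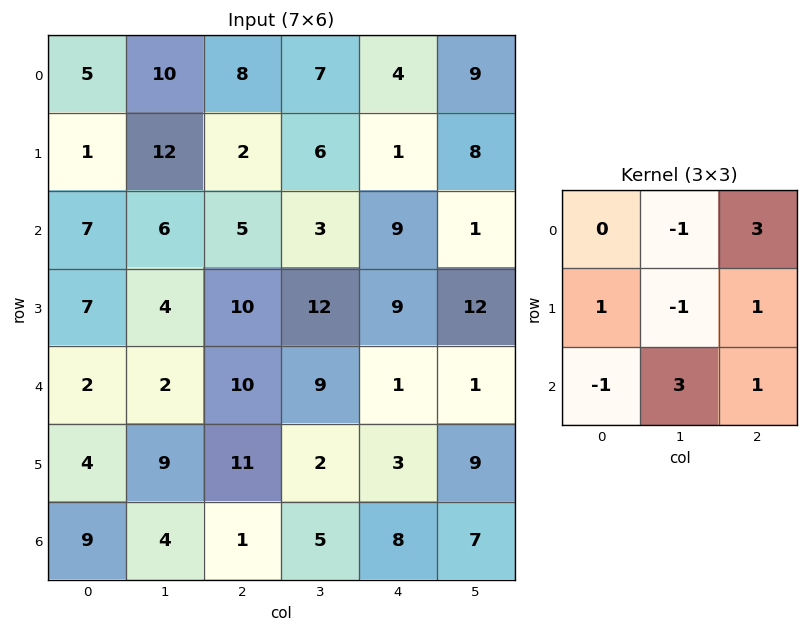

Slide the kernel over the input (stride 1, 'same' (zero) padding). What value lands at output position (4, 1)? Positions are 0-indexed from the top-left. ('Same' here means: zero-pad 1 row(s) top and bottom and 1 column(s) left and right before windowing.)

The receptive field on the zero-padded input at this output position is [7 4 10 / 2 2 10 / 4 9 11]. Elementwise product with the kernel and sum: 4·-1 + 10·3 + 2·1 + 2·-1 + 10·1 + 4·-1 + 9·3 + 11·1.

70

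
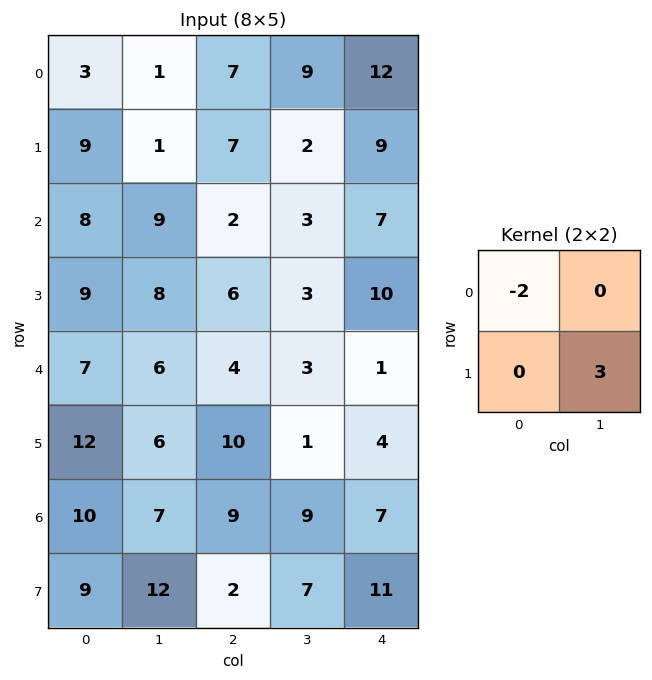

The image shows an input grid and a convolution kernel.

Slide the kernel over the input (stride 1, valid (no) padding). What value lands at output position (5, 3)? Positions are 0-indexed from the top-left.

19

The receptive field on the input at this output position is [1 4 / 9 7]. Elementwise product with the kernel and sum: 1·-2 + 7·3.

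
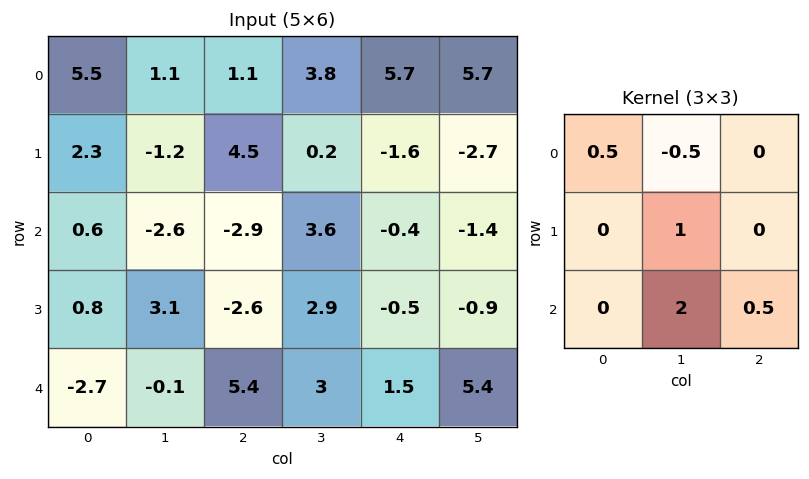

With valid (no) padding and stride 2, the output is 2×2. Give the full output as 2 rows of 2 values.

-5.65 5.85
7.2 6.4

Output[0,0]: The receptive field on the input at this output position is [5.5 1.1 1.1 / 2.3 -1.2 4.5 / 0.6 -2.6 -2.9]. Elementwise product with the kernel and sum: 5.5·0.5 + 1.1·-0.5 + -1.2·1 + -2.6·2 + -2.9·0.5.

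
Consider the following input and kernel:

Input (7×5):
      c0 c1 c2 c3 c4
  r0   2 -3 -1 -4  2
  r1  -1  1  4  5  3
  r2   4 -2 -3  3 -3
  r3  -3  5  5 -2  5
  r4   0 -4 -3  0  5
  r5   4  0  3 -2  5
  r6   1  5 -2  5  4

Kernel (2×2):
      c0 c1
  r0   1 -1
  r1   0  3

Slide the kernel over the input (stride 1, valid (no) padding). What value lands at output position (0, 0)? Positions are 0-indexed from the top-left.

8

The receptive field on the input at this output position is [2 -3 / -1 1]. Elementwise product with the kernel and sum: 2·1 + -3·-1 + 1·3.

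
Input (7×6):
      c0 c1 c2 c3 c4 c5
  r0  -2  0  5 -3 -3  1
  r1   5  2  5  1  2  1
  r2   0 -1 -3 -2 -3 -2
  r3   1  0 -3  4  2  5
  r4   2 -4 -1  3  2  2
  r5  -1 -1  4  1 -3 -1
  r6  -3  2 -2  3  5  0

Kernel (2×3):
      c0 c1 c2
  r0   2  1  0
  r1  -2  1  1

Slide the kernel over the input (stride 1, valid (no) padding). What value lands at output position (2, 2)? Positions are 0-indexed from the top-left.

4

The receptive field on the input at this output position is [-3 -2 -3 / -3 4 2]. Elementwise product with the kernel and sum: -3·2 + -2·1 + -3·-2 + 4·1 + 2·1.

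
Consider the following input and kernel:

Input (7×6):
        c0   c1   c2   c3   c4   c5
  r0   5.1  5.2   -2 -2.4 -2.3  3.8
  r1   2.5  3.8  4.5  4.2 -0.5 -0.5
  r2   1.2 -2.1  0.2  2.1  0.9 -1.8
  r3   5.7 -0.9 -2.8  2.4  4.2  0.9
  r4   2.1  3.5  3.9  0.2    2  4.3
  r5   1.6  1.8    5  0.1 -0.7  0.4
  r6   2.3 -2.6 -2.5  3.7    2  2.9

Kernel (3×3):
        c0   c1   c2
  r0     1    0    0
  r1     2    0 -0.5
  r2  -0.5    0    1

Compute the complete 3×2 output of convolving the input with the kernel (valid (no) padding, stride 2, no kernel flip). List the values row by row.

7.45 8.05
16.85 -7.45
-0.85 17.5

Output[0,0]: The receptive field on the input at this output position is [5.1 5.2 -2 / 2.5 3.8 4.5 / 1.2 -2.1 0.2]. Elementwise product with the kernel and sum: 5.1·1 + 2.5·2 + 4.5·-0.5 + 1.2·-0.5 + 0.2·1.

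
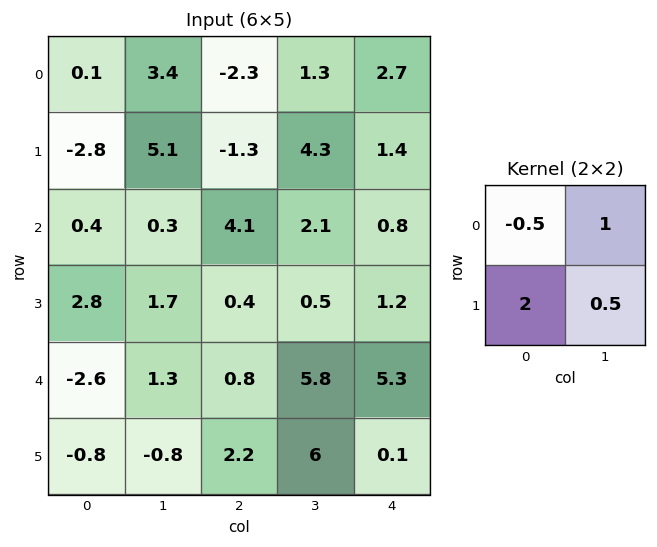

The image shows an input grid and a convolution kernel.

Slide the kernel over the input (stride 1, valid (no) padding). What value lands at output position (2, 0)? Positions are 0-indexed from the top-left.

The receptive field on the input at this output position is [0.4 0.3 / 2.8 1.7]. Elementwise product with the kernel and sum: 0.4·-0.5 + 0.3·1 + 2.8·2 + 1.7·0.5.

6.55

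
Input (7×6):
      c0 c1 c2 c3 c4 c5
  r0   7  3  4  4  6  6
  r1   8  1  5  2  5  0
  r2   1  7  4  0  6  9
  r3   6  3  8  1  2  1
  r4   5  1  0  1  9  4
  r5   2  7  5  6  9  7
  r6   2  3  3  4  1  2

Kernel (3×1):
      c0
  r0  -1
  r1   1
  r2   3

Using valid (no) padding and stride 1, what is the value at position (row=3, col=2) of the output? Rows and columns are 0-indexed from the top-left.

The receptive field on the input at this output position is [8 / 0 / 5]. Elementwise product with the kernel and sum: 8·-1 + 0·1 + 5·3.

7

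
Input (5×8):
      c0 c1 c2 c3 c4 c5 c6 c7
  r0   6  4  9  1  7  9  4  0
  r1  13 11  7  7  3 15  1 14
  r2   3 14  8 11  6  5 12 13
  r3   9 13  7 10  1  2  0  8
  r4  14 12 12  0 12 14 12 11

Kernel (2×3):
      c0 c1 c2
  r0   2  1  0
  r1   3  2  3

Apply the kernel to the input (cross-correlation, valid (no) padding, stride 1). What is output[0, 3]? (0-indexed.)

The receptive field on the input at this output position is [1 7 9 / 7 3 15]. Elementwise product with the kernel and sum: 1·2 + 7·1 + 7·3 + 3·2 + 15·3.

81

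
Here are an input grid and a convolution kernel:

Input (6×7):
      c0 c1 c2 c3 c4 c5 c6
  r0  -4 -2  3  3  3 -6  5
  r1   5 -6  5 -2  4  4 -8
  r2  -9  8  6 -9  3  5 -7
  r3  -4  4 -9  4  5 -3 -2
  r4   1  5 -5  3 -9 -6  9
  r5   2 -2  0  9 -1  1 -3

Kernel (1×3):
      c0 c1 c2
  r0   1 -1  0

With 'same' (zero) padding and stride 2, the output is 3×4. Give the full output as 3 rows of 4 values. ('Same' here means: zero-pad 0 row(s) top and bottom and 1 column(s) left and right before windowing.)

Output[0,0]: The receptive field on the zero-padded input at this output position is [0 -4 -2]. Elementwise product with the kernel and sum: 0·1 + -4·-1.

4 -5 0 -11
9 2 -12 12
-1 10 12 -15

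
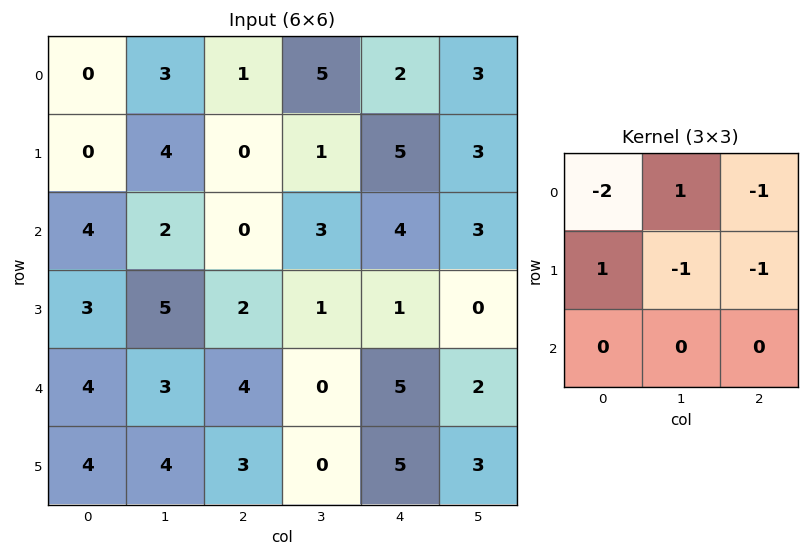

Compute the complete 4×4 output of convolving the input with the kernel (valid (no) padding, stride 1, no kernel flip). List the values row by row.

-2 -7 -5 -18
6 -10 -11 -4
-10 -5 -1 -5
-6 -10 -5 -8

Output[0,0]: The receptive field on the input at this output position is [0 3 1 / 0 4 0 / 4 2 0]. Elementwise product with the kernel and sum: 0·-2 + 3·1 + 1·-1 + 0·1 + 4·-1 + 0·-1.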